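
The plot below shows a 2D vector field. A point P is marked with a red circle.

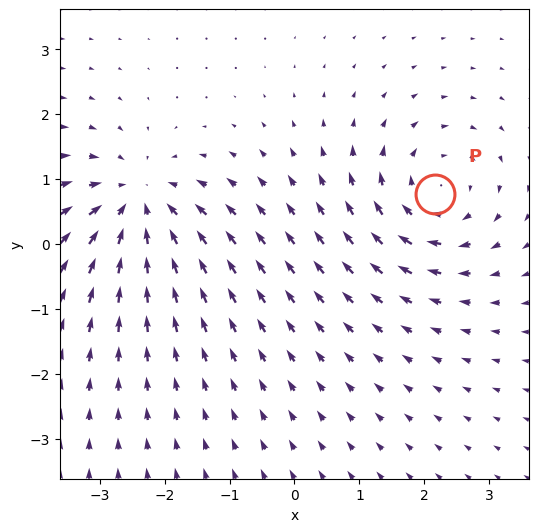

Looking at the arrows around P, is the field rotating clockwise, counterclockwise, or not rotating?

clockwise

Near P at (2.2, 0.8) the arrows circulate clockwise. The curl (z-component) there is about -4; negative curl means clockwise rotation.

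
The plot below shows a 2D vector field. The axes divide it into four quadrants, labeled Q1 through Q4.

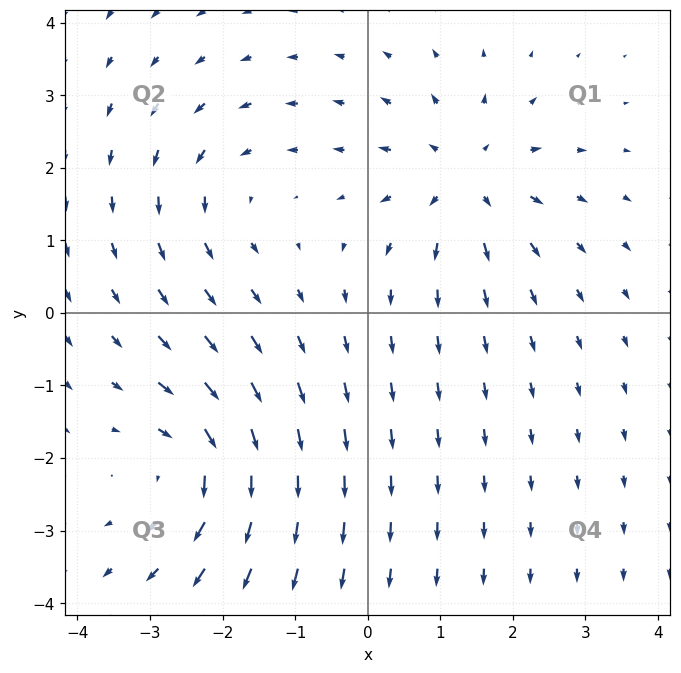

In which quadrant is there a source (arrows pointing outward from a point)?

Q1

The source sits at approximately (1.3, 1.8), which lies in quadrant Q1. The divergence there is about +4, positive as expected for a source.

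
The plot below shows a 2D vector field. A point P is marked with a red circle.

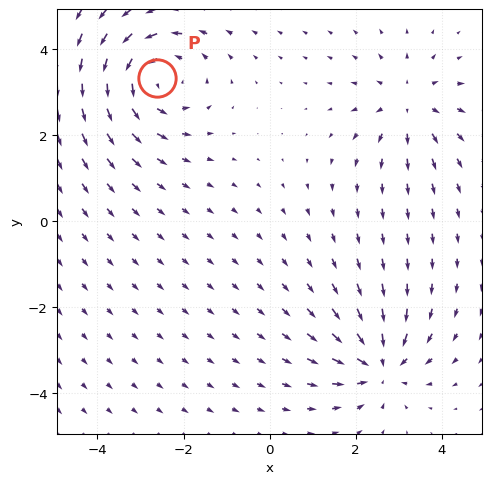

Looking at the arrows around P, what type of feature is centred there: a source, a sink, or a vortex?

At P (-2.6, 3.3) the arrows circulate counterclockwise. Divergence ≈0, curl about +4 — near-zero divergence with nonzero curl is a vortex.

vortex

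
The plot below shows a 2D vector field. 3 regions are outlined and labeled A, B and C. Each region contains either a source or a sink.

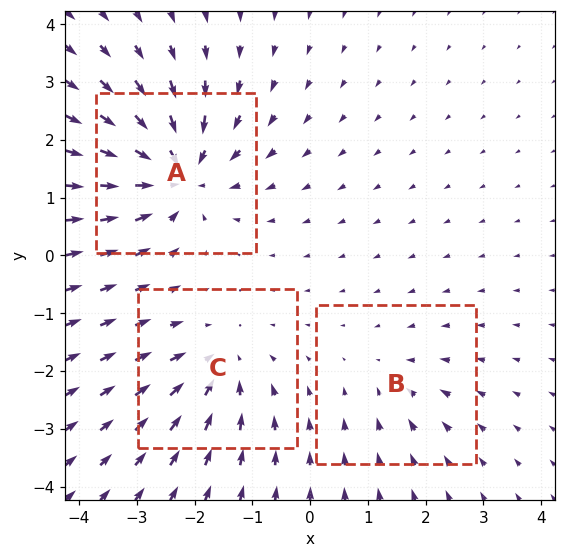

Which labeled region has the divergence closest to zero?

Divergence at each region's feature centre — A: about -6, B: about -2, C: about -3. Region B is closest to zero.

B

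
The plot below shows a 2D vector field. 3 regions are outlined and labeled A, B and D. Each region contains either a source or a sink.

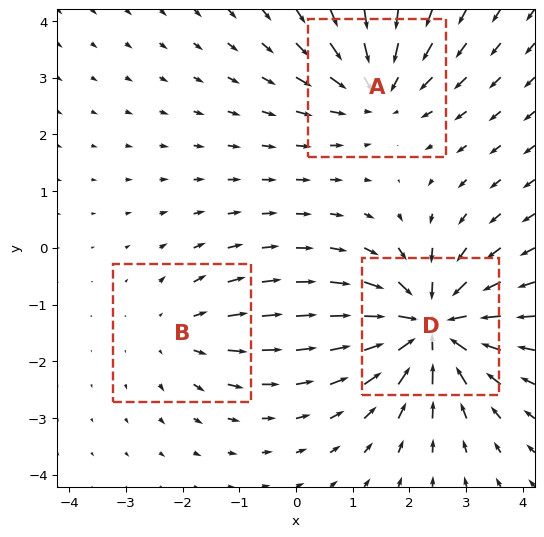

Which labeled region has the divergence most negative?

D

Divergence at each region's feature centre — A: about -3, B: about +2, D: about -5. Region D is most negative.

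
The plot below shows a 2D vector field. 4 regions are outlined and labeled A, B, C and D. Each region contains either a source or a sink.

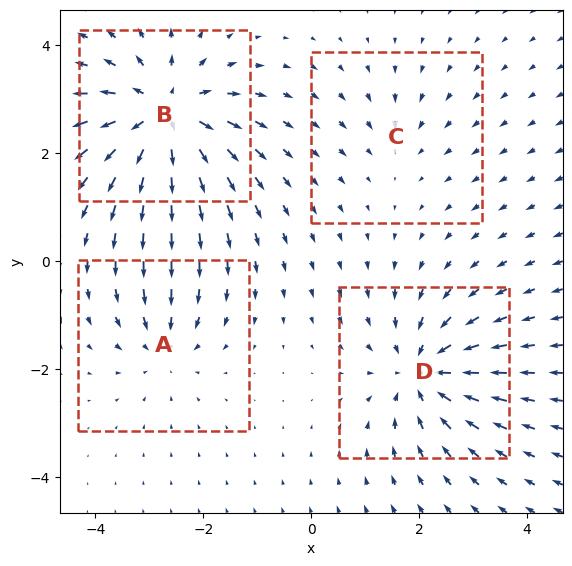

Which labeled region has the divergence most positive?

Divergence at each region's feature centre — A: about -4, B: about +7, C: about -2, D: about -6. Region B is most positive.

B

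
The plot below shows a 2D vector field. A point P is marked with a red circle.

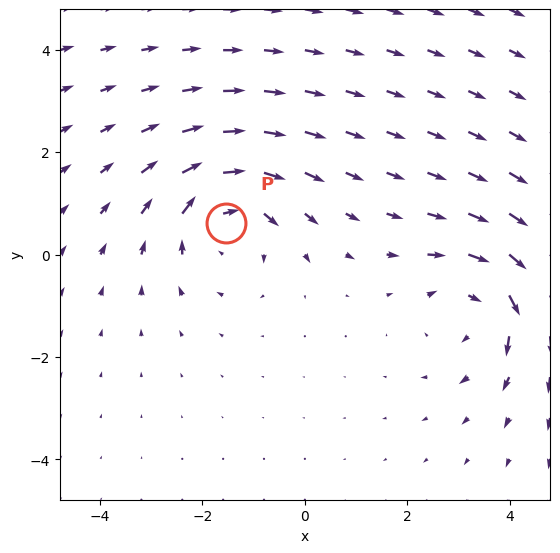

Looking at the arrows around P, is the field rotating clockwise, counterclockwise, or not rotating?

clockwise

Near P at (-1.5, 0.6) the arrows circulate clockwise. The curl (z-component) there is about -4; negative curl means clockwise rotation.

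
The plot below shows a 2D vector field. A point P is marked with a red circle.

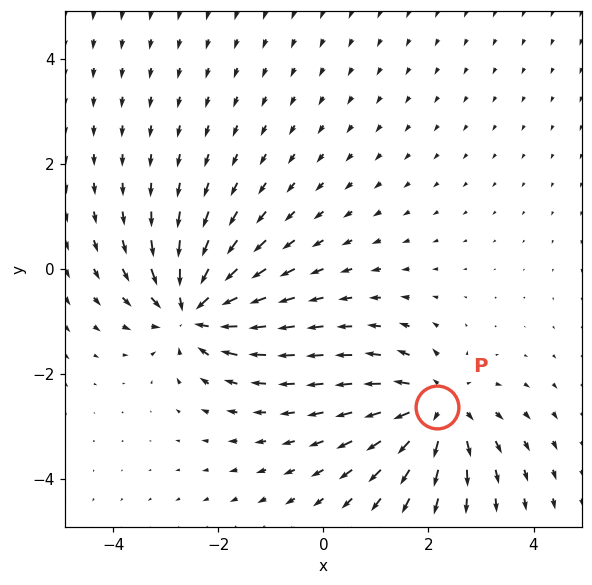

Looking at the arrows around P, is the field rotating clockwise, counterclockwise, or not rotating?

not rotating

Near P at (2.2, -2.6) the arrows show no circulation. The curl there is ≈0.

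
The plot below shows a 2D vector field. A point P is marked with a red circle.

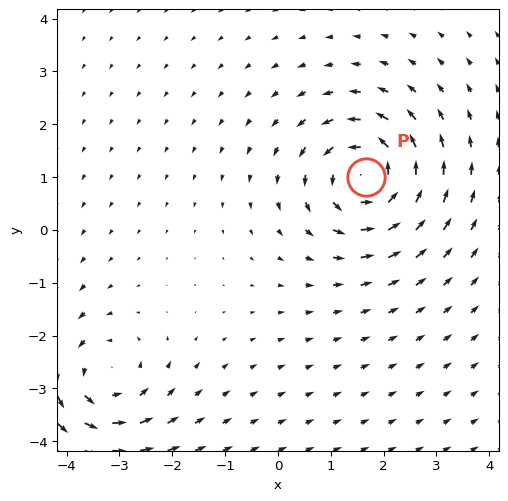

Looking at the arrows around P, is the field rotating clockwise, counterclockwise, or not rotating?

Near P at (1.7, 1.0) the arrows circulate counterclockwise. The curl (z-component) there is about +6; positive curl means counterclockwise rotation.

counterclockwise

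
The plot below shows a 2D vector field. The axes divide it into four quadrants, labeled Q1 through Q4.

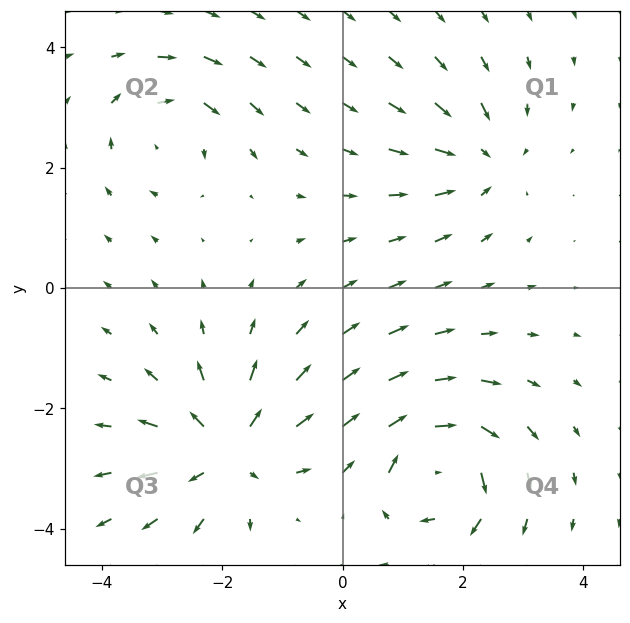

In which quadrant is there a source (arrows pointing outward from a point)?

The source sits at approximately (-1.9, -2.7), which lies in quadrant Q3. The divergence there is about +5, positive as expected for a source.

Q3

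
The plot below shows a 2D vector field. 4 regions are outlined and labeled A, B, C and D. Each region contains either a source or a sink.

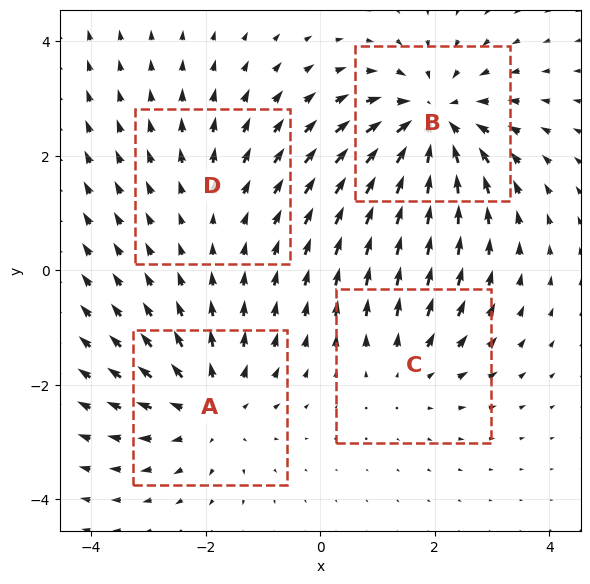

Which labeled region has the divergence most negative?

B

Divergence at each region's feature centre — A: about +4, B: about -6, C: about +3, D: about +2. Region B is most negative.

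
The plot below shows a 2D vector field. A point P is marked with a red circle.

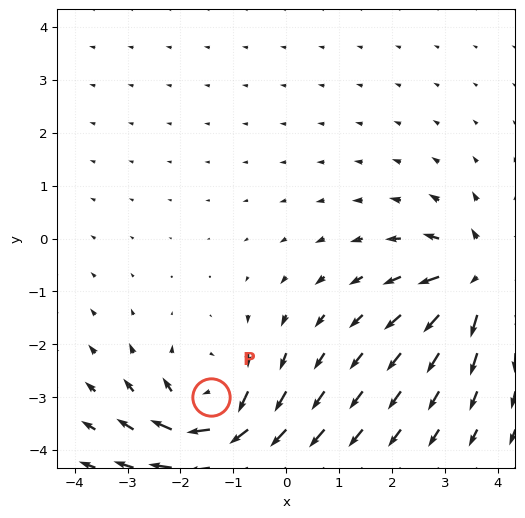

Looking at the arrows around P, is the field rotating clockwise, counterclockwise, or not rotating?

clockwise

Near P at (-1.4, -3.0) the arrows circulate clockwise. The curl (z-component) there is about -6; negative curl means clockwise rotation.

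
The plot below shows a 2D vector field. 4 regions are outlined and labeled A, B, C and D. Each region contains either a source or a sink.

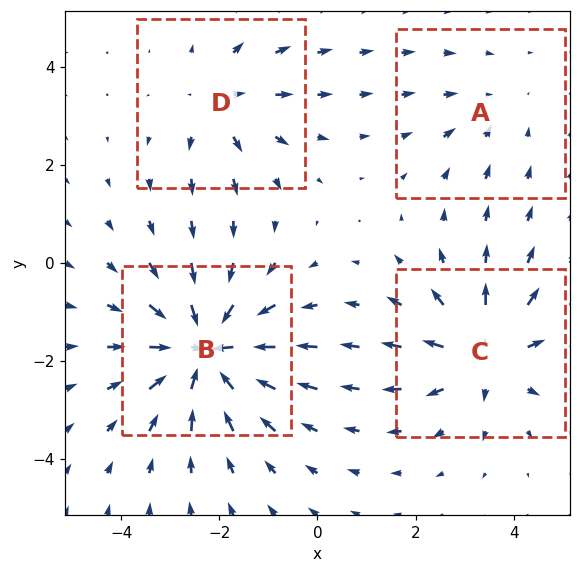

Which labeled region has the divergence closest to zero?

A

Divergence at each region's feature centre — A: about -2, B: about -7, C: about +5, D: about +3. Region A is closest to zero.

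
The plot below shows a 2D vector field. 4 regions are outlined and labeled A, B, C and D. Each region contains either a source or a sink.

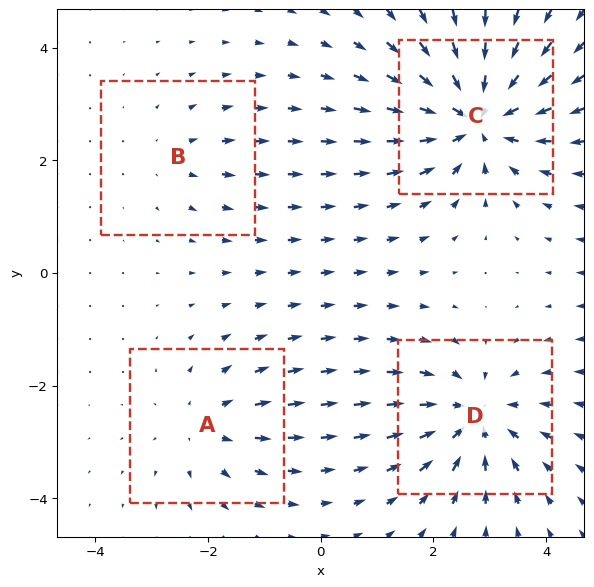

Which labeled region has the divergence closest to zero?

B

Divergence at each region's feature centre — A: about +3, B: about +2, C: about -7, D: about -5. Region B is closest to zero.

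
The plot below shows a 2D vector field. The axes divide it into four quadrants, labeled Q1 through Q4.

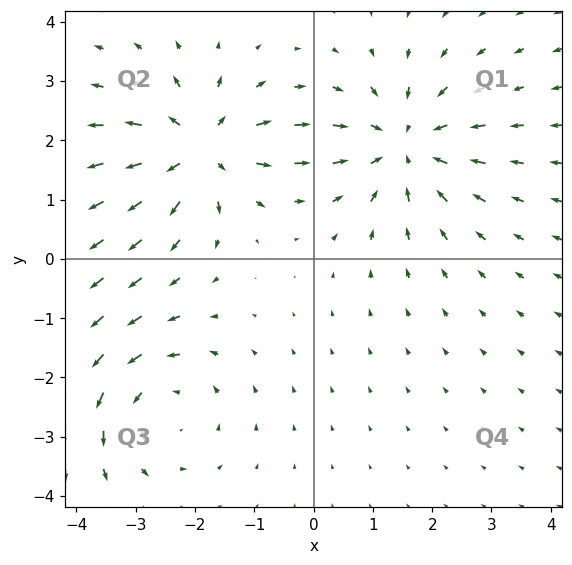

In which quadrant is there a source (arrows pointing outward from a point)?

The source sits at approximately (-1.9, 1.9), which lies in quadrant Q2. The divergence there is about +6, positive as expected for a source.

Q2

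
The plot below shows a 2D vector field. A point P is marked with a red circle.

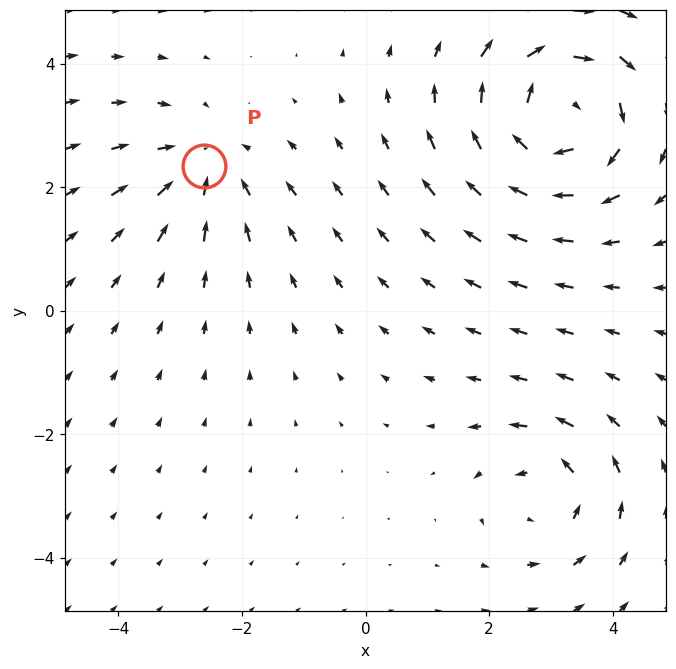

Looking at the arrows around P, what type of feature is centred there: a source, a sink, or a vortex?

sink

At P (-2.6, 2.3) the arrows converge inward. Divergence about -3, curl ≈0 — negative divergence with near-zero curl is a sink.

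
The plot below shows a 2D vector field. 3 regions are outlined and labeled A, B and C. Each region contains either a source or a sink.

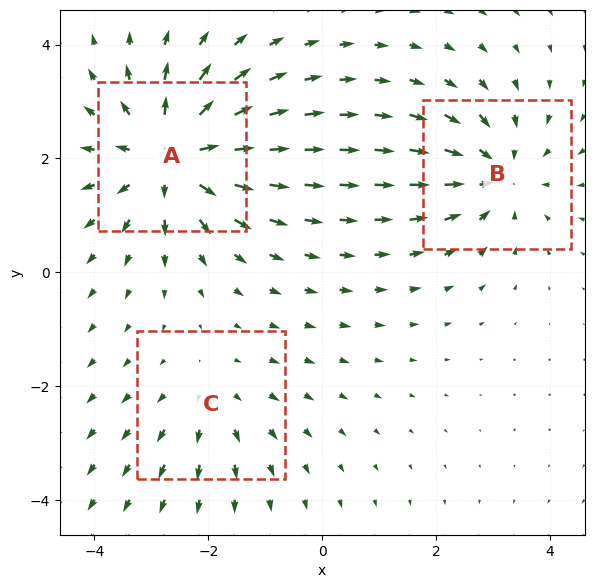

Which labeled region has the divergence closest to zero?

Divergence at each region's feature centre — A: about +5, B: about -3, C: about +2. Region C is closest to zero.

C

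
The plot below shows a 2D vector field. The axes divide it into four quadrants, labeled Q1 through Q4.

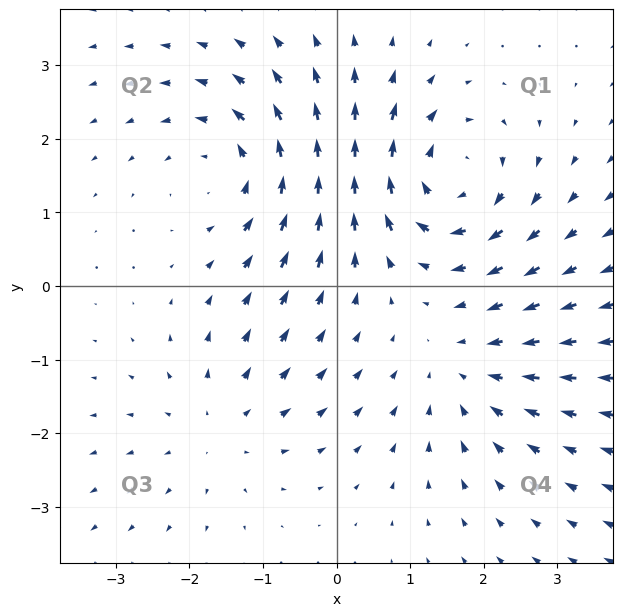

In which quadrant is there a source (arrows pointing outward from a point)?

Q3

The source sits at approximately (-1.6, -1.9), which lies in quadrant Q3. The divergence there is about +2, positive as expected for a source.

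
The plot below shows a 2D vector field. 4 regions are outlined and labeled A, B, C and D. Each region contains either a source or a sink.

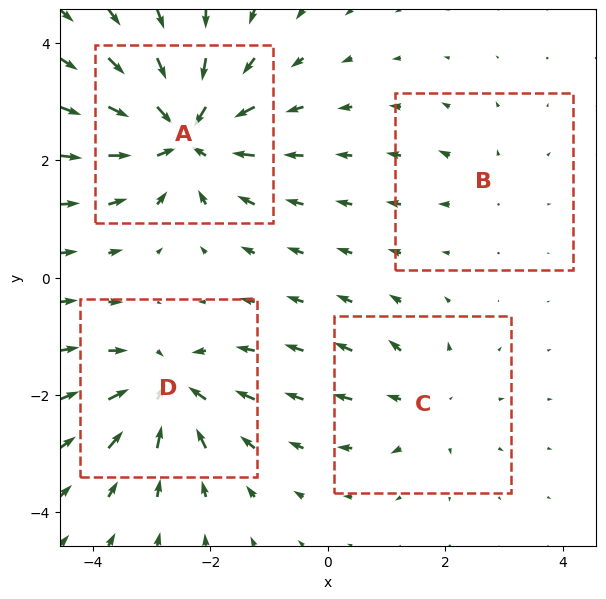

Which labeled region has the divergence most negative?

A

Divergence at each region's feature centre — A: about -8, B: about +2, C: about +4, D: about -6. Region A is most negative.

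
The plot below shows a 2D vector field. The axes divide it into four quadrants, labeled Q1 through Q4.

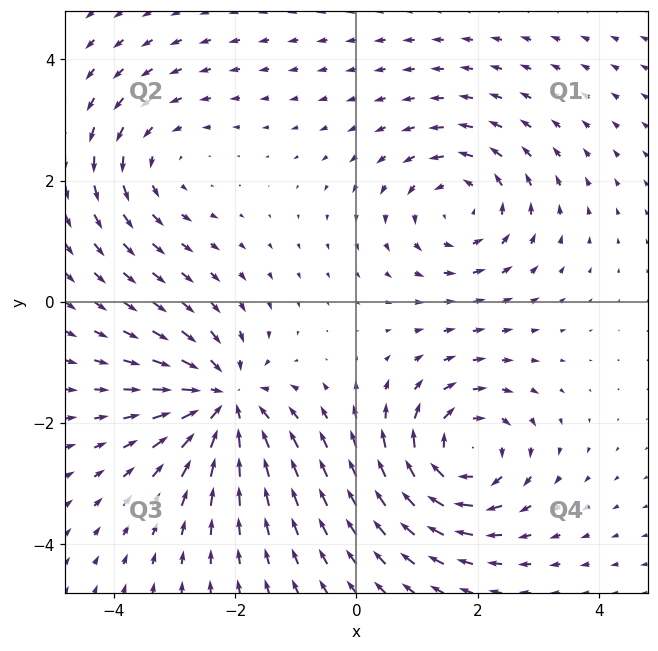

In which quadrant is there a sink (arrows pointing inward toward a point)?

The sink sits at approximately (-2.2, -1.6), which lies in quadrant Q3. The divergence there is about -6, negative as expected for a sink.

Q3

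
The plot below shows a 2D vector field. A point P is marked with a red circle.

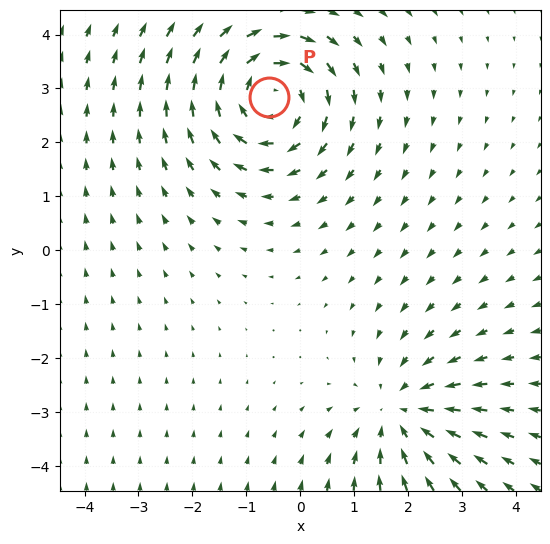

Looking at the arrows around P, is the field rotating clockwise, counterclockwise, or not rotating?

Near P at (-0.6, 2.8) the arrows circulate clockwise. The curl (z-component) there is about -4; negative curl means clockwise rotation.

clockwise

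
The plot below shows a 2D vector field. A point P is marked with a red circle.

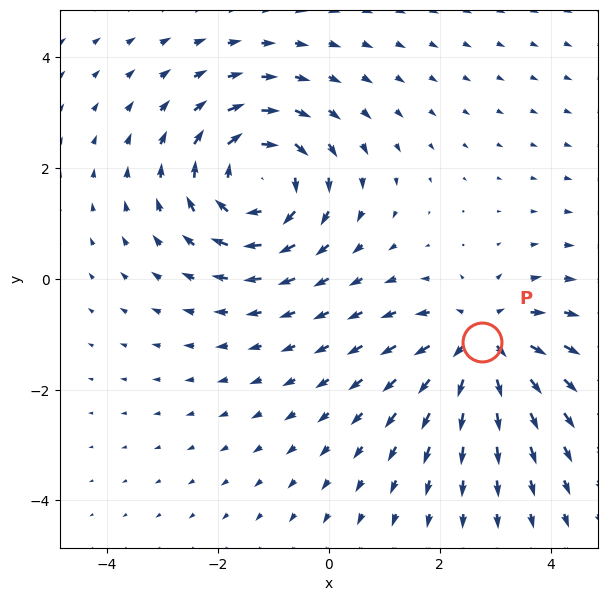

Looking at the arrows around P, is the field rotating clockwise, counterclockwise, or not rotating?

not rotating

Near P at (2.8, -1.1) the arrows show no circulation. The curl there is ≈0.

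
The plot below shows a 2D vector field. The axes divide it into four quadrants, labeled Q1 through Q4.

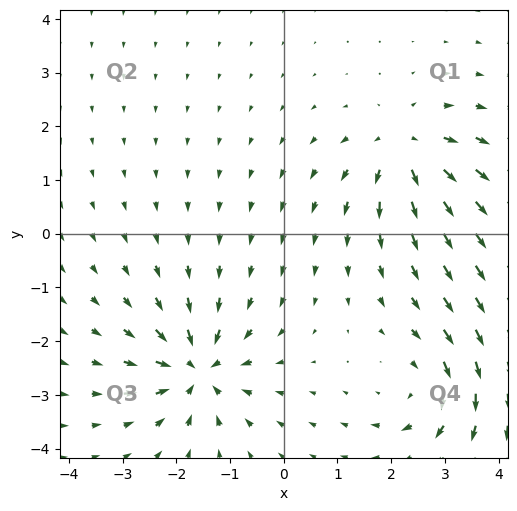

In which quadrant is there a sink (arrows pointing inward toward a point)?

Q3

The sink sits at approximately (-1.6, -2.5), which lies in quadrant Q3. The divergence there is about -7, negative as expected for a sink.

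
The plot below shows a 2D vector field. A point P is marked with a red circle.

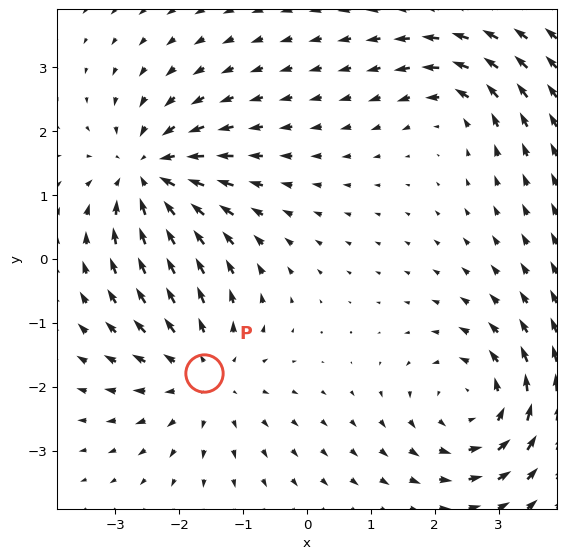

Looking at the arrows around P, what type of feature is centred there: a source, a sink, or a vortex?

At P (-1.6, -1.8) the arrows spread outward. Divergence about +4, curl ≈0 — positive divergence with near-zero curl is a source.

source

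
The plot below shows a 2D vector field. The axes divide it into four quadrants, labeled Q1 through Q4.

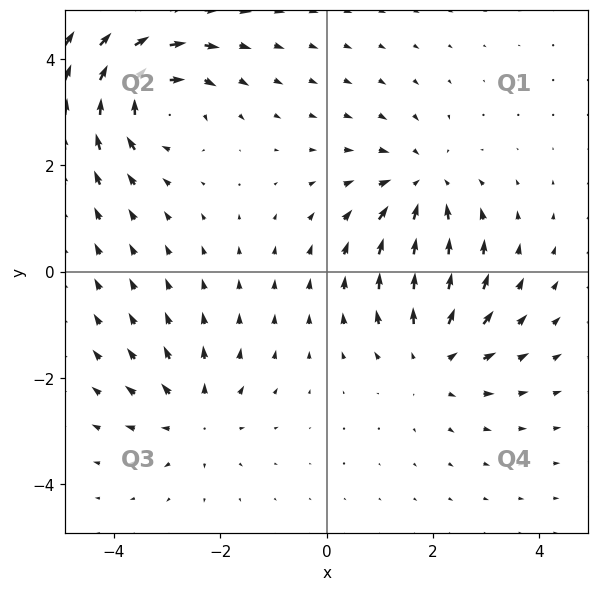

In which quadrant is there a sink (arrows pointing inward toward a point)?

Q1

The sink sits at approximately (1.8, 1.6), which lies in quadrant Q1. The divergence there is about -4, negative as expected for a sink.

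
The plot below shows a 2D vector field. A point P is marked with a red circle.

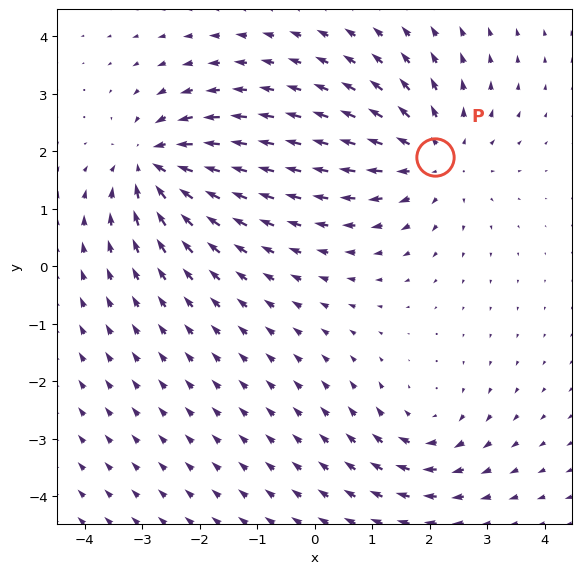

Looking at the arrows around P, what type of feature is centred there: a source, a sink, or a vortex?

source

At P (2.1, 1.9) the arrows spread outward. Divergence about +4, curl ≈0 — positive divergence with near-zero curl is a source.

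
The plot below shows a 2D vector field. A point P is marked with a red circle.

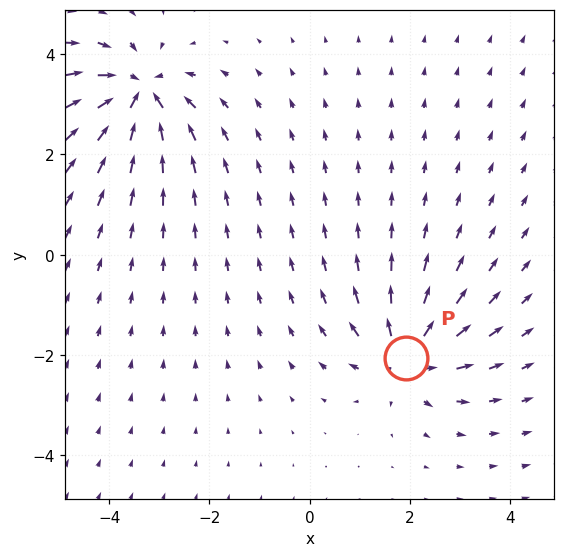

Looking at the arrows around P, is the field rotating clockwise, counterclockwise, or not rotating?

not rotating

Near P at (1.9, -2.1) the arrows show no circulation. The curl there is ≈0.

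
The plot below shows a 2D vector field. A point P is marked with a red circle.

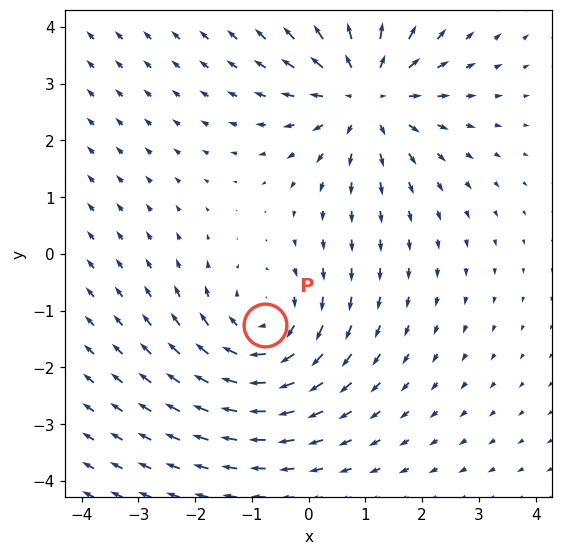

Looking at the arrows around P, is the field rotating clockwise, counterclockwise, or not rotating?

clockwise

Near P at (-0.8, -1.3) the arrows circulate clockwise. The curl (z-component) there is about -3; negative curl means clockwise rotation.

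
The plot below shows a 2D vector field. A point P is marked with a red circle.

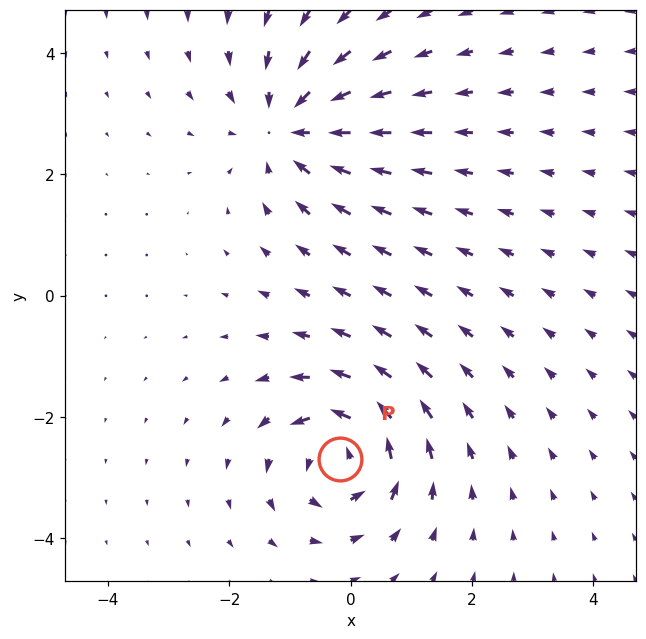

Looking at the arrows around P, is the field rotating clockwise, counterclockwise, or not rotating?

counterclockwise

Near P at (-0.2, -2.7) the arrows circulate counterclockwise. The curl (z-component) there is about +6; positive curl means counterclockwise rotation.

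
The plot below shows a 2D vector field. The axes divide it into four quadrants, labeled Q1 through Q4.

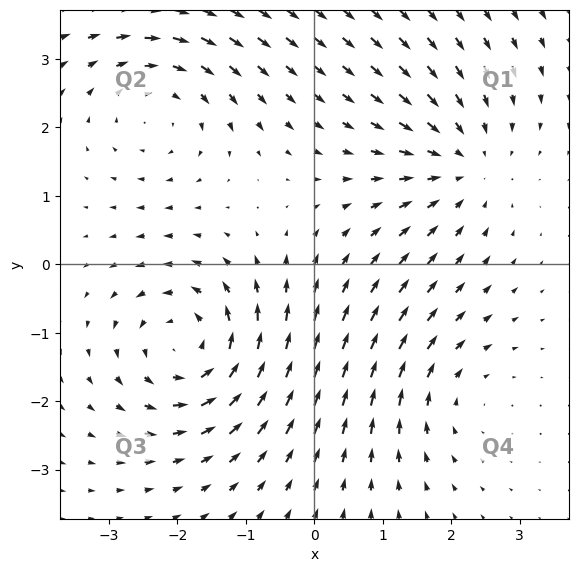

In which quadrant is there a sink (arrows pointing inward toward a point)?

Q1

The sink sits at approximately (2.2, 1.4), which lies in quadrant Q1. The divergence there is about -3, negative as expected for a sink.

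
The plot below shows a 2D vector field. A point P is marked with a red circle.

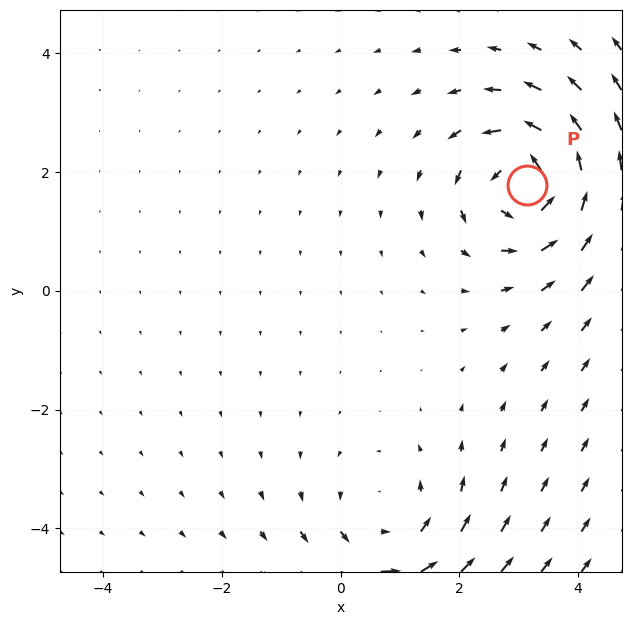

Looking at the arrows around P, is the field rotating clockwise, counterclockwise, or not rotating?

counterclockwise

Near P at (3.1, 1.8) the arrows circulate counterclockwise. The curl (z-component) there is about +7; positive curl means counterclockwise rotation.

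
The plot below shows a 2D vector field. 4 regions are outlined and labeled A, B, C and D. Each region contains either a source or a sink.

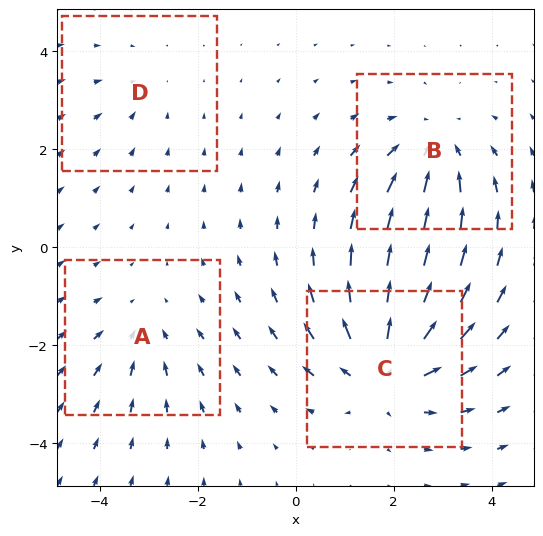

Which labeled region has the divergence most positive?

C

Divergence at each region's feature centre — A: about -3, B: about -4, C: about +6, D: about -2. Region C is most positive.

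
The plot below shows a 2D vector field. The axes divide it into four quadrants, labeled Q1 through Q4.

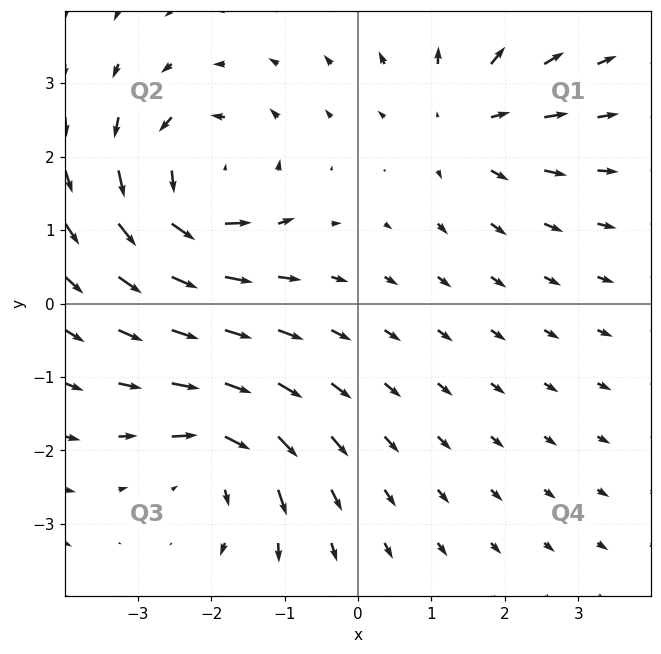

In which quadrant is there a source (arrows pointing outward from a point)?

The source sits at approximately (1.5, 2.5), which lies in quadrant Q1. The divergence there is about +4, positive as expected for a source.

Q1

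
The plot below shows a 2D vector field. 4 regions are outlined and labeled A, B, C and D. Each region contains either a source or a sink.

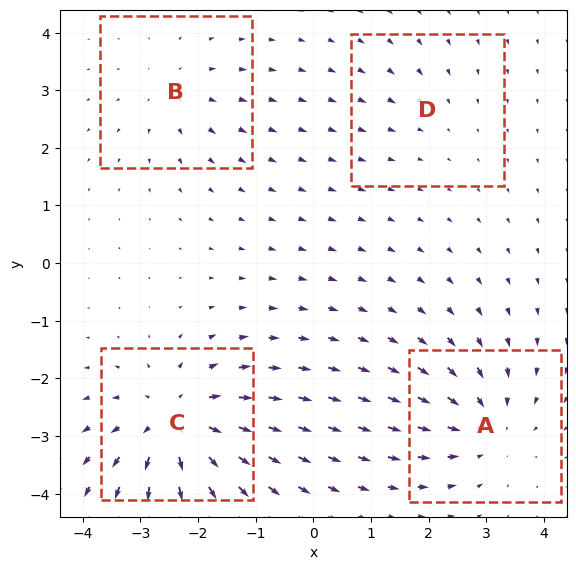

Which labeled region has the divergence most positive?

Divergence at each region's feature centre — A: about -5, B: about +3, C: about +7, D: about -2. Region C is most positive.

C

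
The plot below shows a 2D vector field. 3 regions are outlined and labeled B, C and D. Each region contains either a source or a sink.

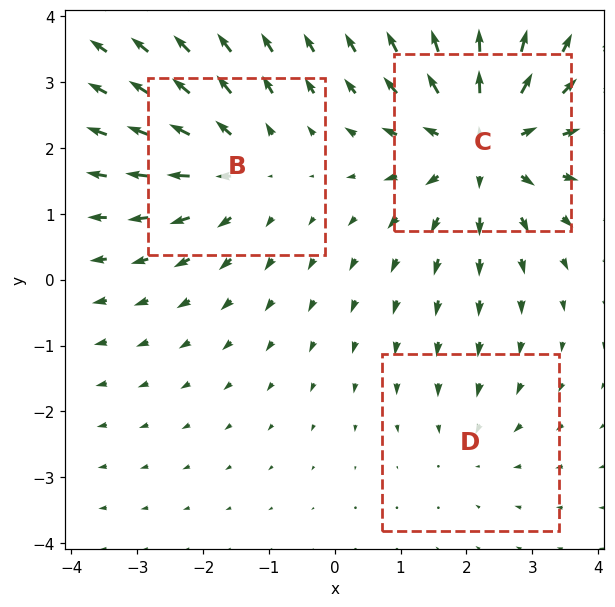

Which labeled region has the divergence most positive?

Divergence at each region's feature centre — B: about +3, C: about +4, D: about -2. Region C is most positive.

C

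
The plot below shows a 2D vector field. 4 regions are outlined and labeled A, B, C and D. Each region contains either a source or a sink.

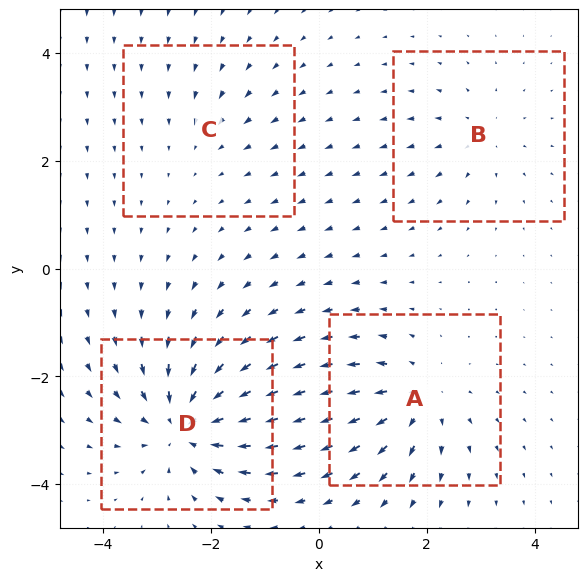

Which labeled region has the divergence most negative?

D

Divergence at each region's feature centre — A: about +5, B: about +3, C: about -2, D: about -6. Region D is most negative.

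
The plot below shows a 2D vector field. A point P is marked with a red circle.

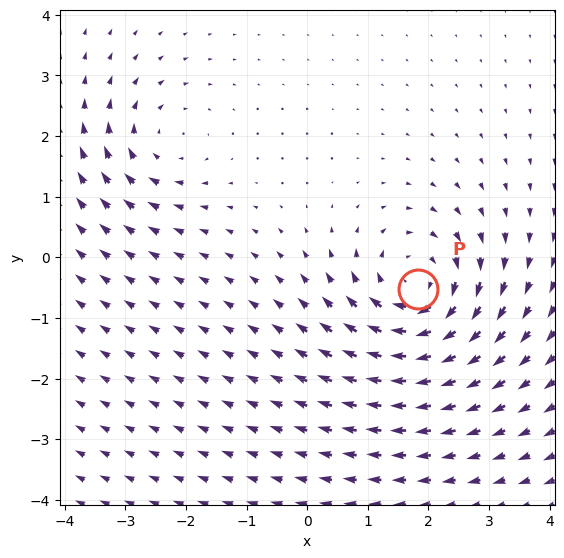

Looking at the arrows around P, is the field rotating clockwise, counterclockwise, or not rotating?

Near P at (1.8, -0.5) the arrows circulate clockwise. The curl (z-component) there is about -5; negative curl means clockwise rotation.

clockwise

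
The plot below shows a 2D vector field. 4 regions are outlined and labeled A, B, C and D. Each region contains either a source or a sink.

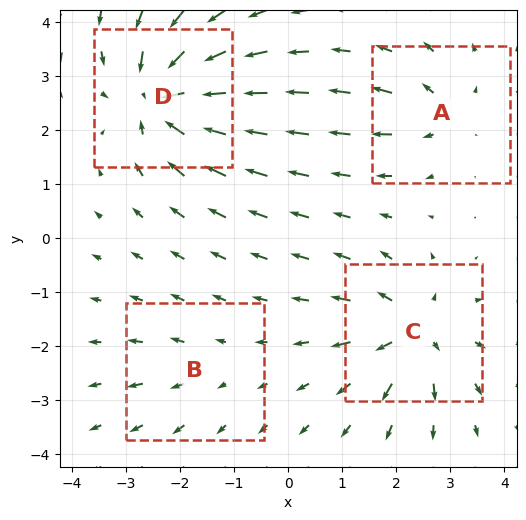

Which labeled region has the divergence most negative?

Divergence at each region's feature centre — A: about +4, B: about +2, C: about +6, D: about -8. Region D is most negative.

D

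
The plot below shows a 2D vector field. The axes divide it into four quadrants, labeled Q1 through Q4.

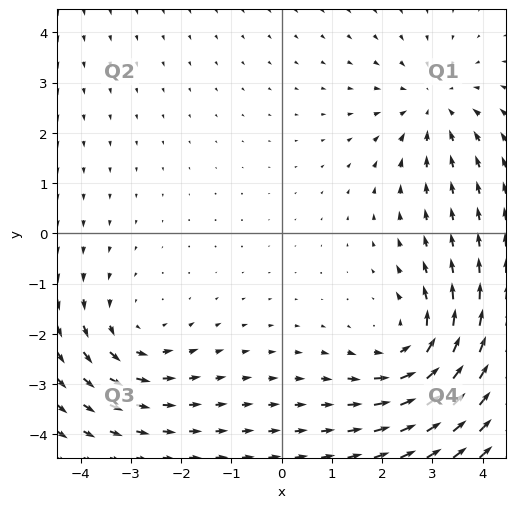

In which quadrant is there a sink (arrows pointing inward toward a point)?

Q1

The sink sits at approximately (3.0, 2.5), which lies in quadrant Q1. The divergence there is about -3, negative as expected for a sink.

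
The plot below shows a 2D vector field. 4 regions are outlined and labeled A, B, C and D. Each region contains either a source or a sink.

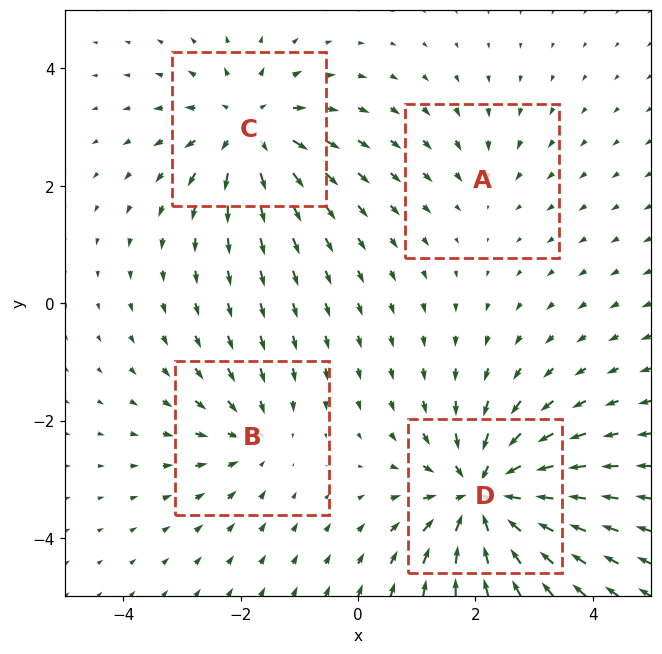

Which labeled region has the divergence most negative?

D

Divergence at each region's feature centre — A: about -2, B: about -4, C: about +5, D: about -8. Region D is most negative.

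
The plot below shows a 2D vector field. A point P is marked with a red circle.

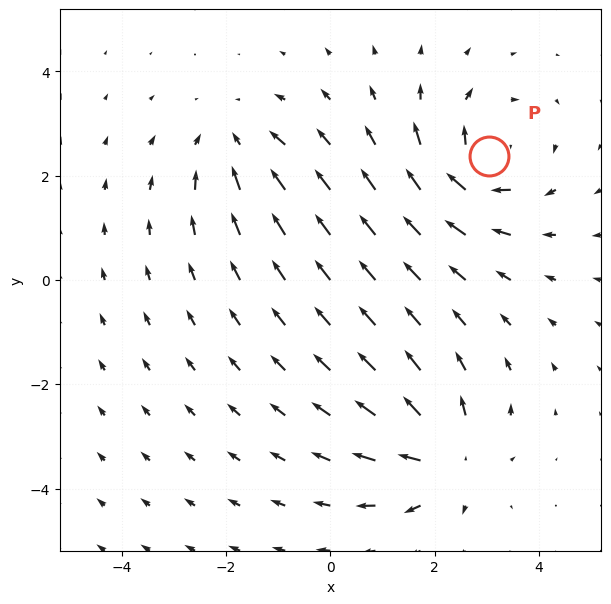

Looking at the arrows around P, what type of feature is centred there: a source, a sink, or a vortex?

vortex

At P (3.0, 2.4) the arrows circulate clockwise. Divergence ≈0, curl about -4 — near-zero divergence with nonzero curl is a vortex.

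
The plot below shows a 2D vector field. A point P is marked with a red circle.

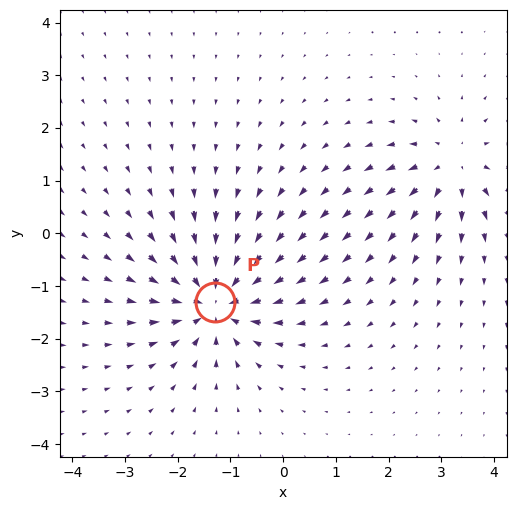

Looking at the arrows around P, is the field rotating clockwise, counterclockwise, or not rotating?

not rotating

Near P at (-1.3, -1.3) the arrows show no circulation. The curl there is ≈0.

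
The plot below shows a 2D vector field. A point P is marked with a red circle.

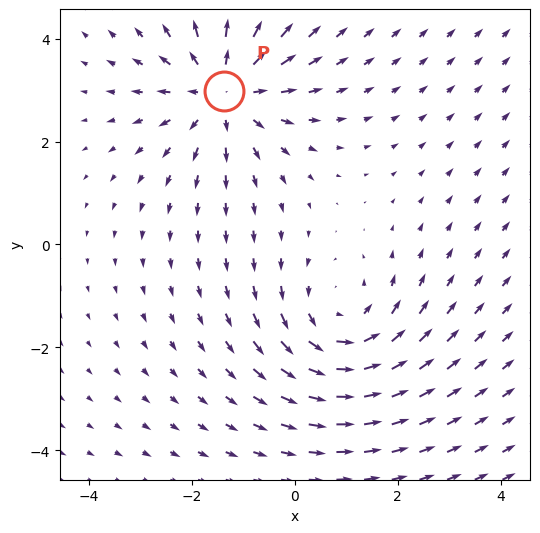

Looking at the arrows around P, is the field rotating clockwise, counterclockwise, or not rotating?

Near P at (-1.4, 3.0) the arrows show no circulation. The curl there is ≈0.

not rotating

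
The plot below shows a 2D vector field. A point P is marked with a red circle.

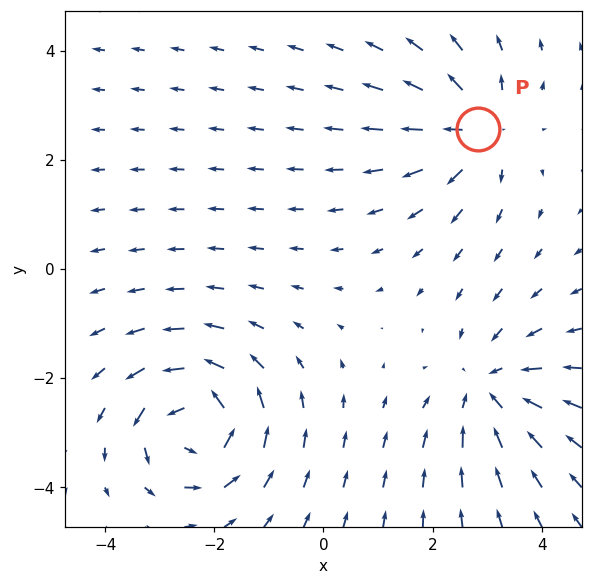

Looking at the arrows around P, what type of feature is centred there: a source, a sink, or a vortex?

At P (2.8, 2.6) the arrows spread outward. Divergence about +5, curl ≈0 — positive divergence with near-zero curl is a source.

source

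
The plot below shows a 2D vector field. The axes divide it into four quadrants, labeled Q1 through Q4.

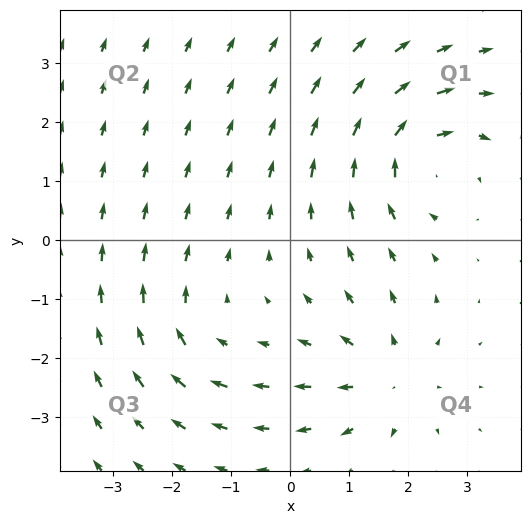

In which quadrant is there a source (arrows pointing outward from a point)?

The source sits at approximately (1.6, -2.3), which lies in quadrant Q4. The divergence there is about +3, positive as expected for a source.

Q4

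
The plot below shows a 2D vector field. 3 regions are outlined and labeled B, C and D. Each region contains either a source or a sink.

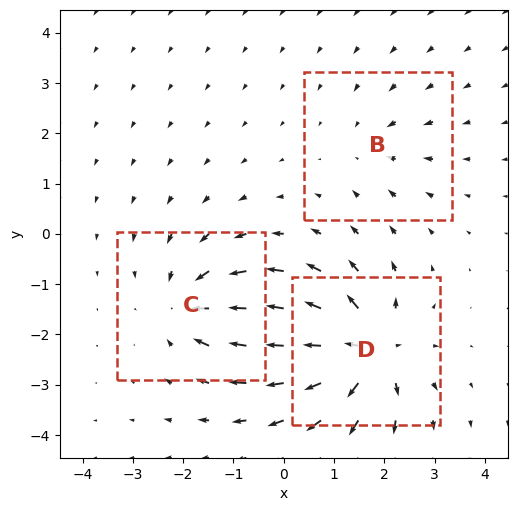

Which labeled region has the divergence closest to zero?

Divergence at each region's feature centre — B: about -2, C: about -4, D: about +6. Region B is closest to zero.

B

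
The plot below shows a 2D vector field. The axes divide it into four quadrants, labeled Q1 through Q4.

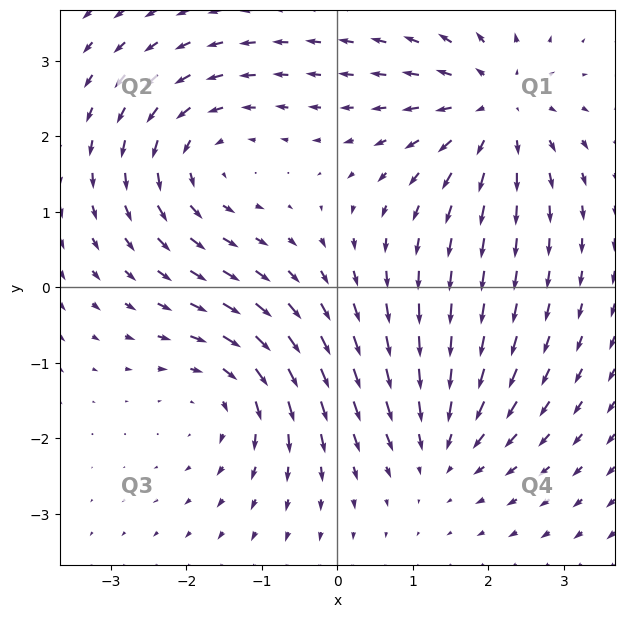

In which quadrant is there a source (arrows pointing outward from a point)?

Q1

The source sits at approximately (2.1, 2.4), which lies in quadrant Q1. The divergence there is about +5, positive as expected for a source.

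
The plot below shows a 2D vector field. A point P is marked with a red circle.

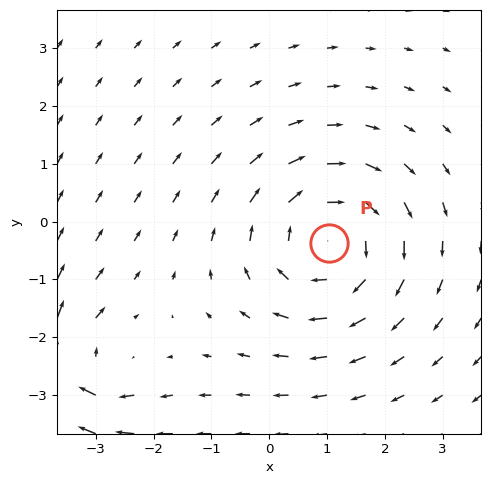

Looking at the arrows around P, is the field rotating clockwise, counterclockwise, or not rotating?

Near P at (1.0, -0.4) the arrows circulate clockwise. The curl (z-component) there is about -4; negative curl means clockwise rotation.

clockwise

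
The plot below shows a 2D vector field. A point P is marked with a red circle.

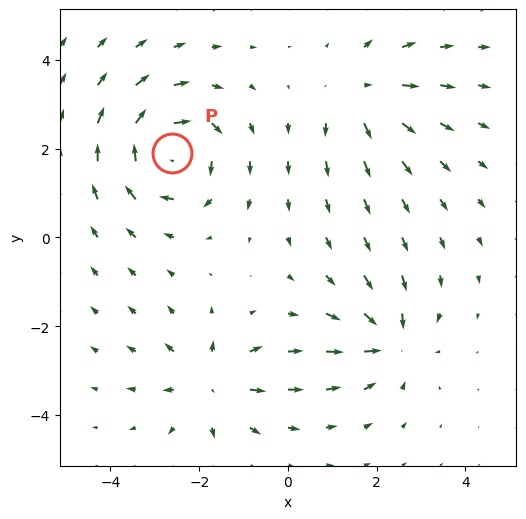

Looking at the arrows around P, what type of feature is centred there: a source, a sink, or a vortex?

At P (-2.6, 1.9) the arrows circulate clockwise. Divergence ≈0, curl about -5 — near-zero divergence with nonzero curl is a vortex.

vortex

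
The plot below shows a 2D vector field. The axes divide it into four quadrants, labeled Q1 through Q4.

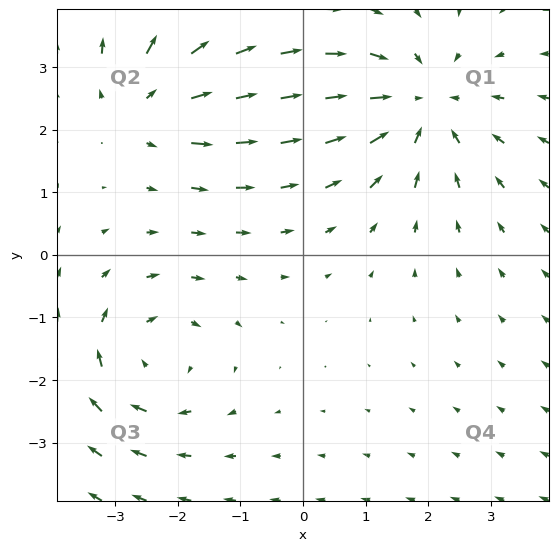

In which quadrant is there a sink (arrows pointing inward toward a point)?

Q1

The sink sits at approximately (1.9, 2.4), which lies in quadrant Q1. The divergence there is about -4, negative as expected for a sink.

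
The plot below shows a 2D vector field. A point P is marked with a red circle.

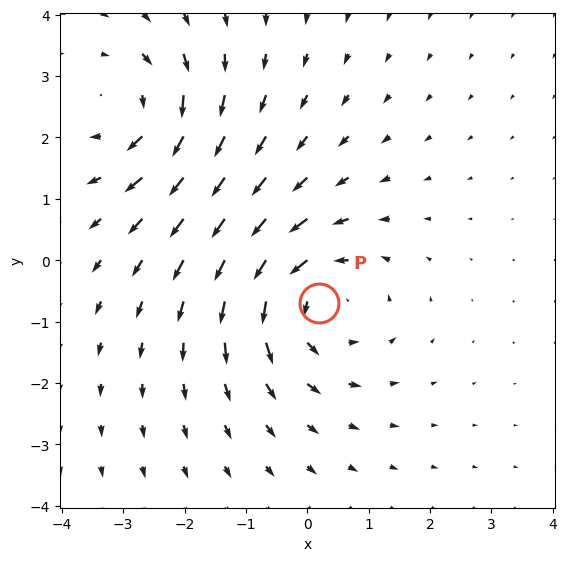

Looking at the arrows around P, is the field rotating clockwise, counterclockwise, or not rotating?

Near P at (0.2, -0.7) the arrows circulate counterclockwise. The curl (z-component) there is about +3; positive curl means counterclockwise rotation.

counterclockwise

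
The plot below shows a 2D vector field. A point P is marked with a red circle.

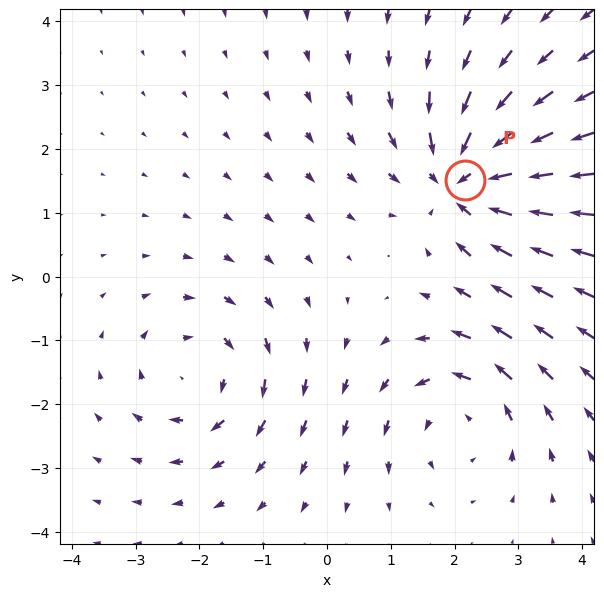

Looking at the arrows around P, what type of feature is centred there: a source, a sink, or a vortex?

sink

At P (2.2, 1.5) the arrows converge inward. Divergence about -5, curl ≈0 — negative divergence with near-zero curl is a sink.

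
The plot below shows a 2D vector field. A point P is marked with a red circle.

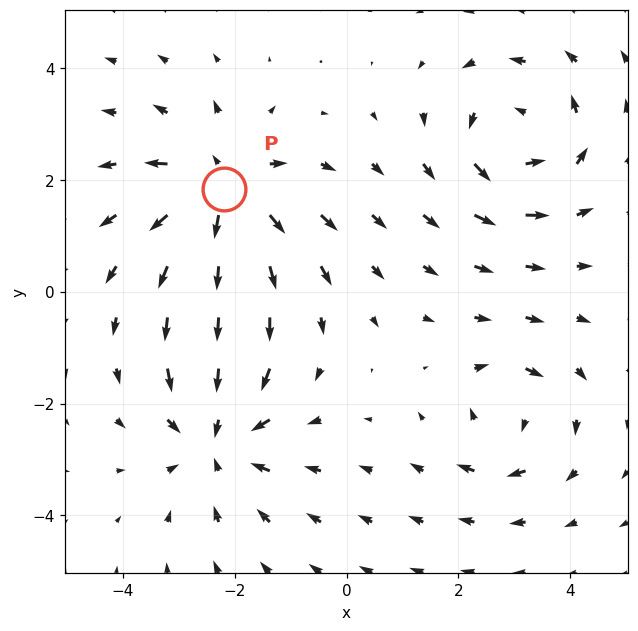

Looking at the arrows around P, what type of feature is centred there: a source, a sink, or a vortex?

At P (-2.2, 1.8) the arrows spread outward. Divergence about +6, curl ≈0 — positive divergence with near-zero curl is a source.

source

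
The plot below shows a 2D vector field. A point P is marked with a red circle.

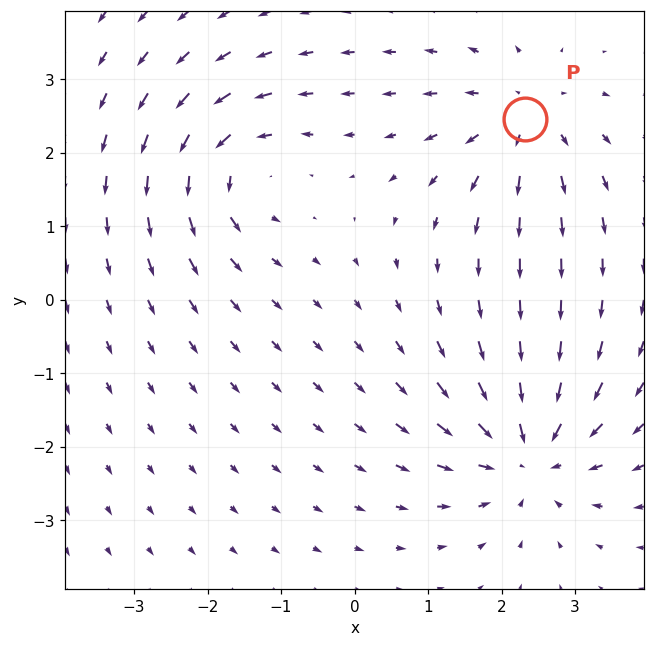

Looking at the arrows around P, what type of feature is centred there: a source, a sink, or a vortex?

At P (2.3, 2.5) the arrows spread outward. Divergence about +4, curl ≈0 — positive divergence with near-zero curl is a source.

source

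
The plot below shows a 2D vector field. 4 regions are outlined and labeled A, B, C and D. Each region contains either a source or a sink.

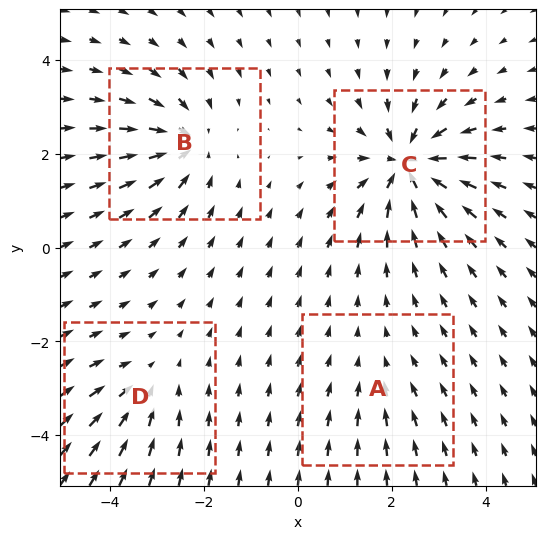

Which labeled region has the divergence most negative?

Divergence at each region's feature centre — A: about -2, B: about -5, C: about -8, D: about -3. Region C is most negative.

C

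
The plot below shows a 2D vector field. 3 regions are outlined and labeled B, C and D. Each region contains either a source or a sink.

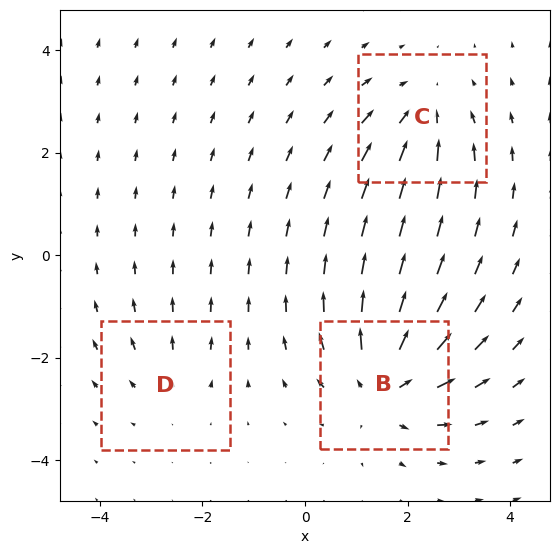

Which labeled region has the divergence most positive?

Divergence at each region's feature centre — B: about +5, C: about -3, D: about +2. Region B is most positive.

B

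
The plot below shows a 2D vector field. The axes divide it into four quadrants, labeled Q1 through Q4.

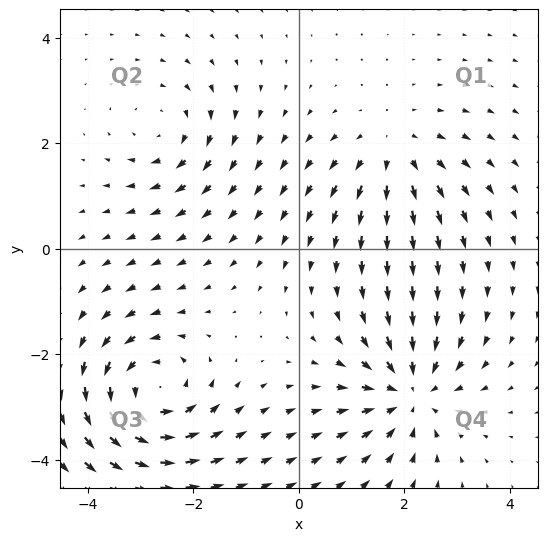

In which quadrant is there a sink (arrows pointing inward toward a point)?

Q4

The sink sits at approximately (2.1, -2.7), which lies in quadrant Q4. The divergence there is about -4, negative as expected for a sink.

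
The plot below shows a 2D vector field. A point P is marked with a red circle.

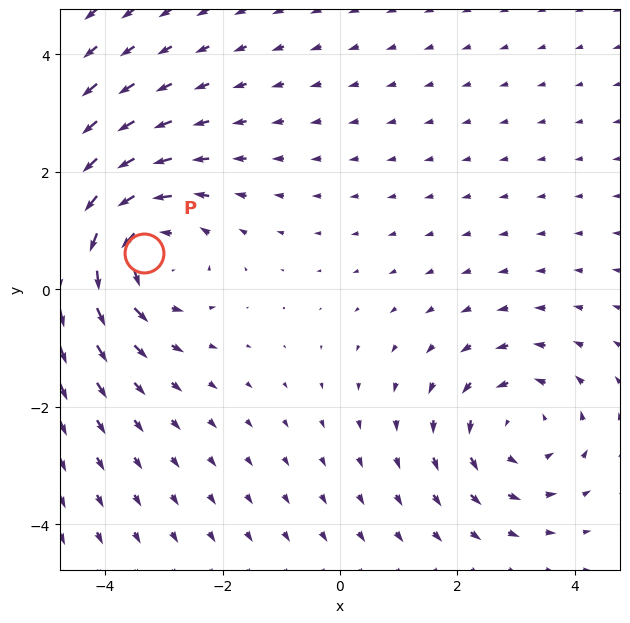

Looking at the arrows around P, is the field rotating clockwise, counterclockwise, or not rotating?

Near P at (-3.3, 0.6) the arrows circulate counterclockwise. The curl (z-component) there is about +4; positive curl means counterclockwise rotation.

counterclockwise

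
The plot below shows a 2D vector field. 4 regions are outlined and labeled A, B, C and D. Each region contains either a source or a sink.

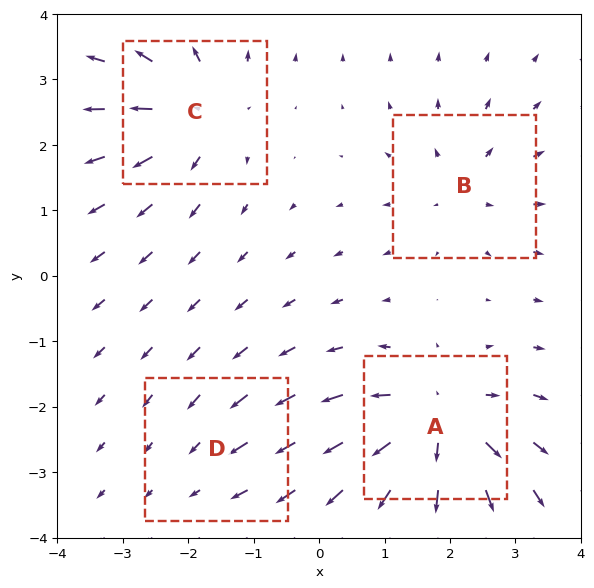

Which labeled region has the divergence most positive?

A

Divergence at each region's feature centre — A: about +8, B: about +4, C: about +6, D: about -2. Region A is most positive.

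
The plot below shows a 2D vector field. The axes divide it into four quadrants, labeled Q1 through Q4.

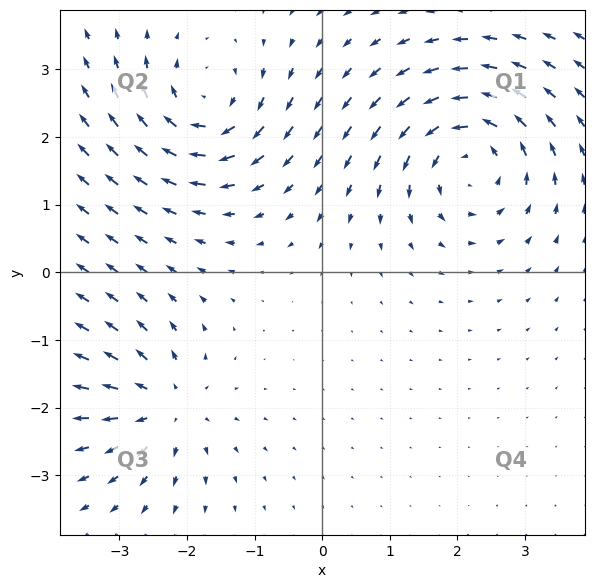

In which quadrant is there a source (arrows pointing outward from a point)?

Q3

The source sits at approximately (-2.3, -2.0), which lies in quadrant Q3. The divergence there is about +4, positive as expected for a source.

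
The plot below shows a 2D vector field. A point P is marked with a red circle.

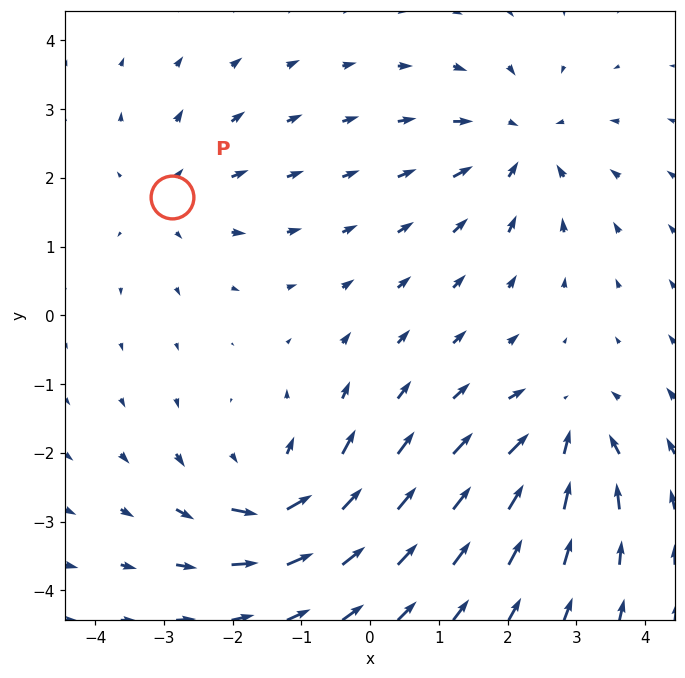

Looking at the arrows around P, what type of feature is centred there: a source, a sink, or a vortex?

source

At P (-2.9, 1.7) the arrows spread outward. Divergence about +3, curl ≈0 — positive divergence with near-zero curl is a source.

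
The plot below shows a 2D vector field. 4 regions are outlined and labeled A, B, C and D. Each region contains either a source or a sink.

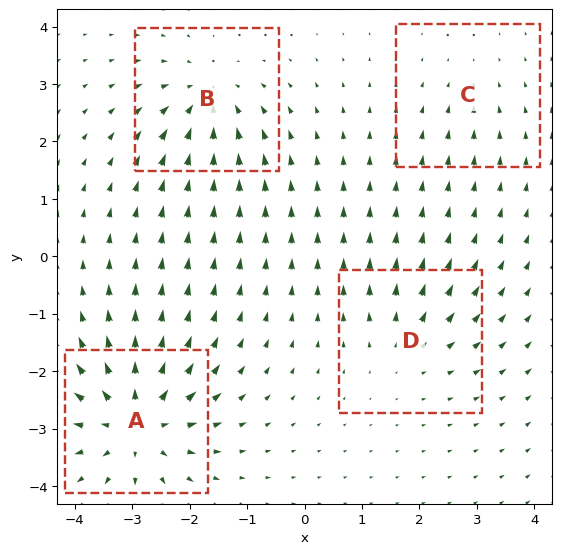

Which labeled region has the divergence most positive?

Divergence at each region's feature centre — A: about +8, B: about -6, C: about -2, D: about +4. Region A is most positive.

A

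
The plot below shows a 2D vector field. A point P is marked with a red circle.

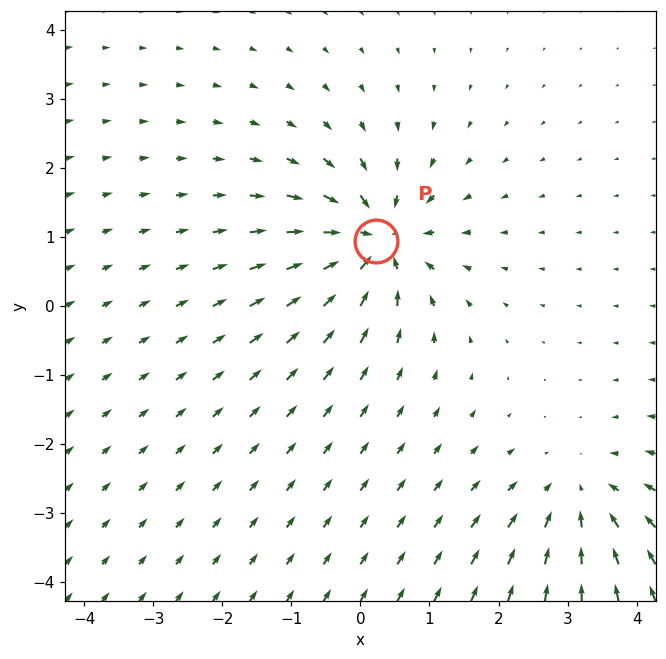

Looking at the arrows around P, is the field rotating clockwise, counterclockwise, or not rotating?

Near P at (0.2, 0.9) the arrows show no circulation. The curl there is ≈0.

not rotating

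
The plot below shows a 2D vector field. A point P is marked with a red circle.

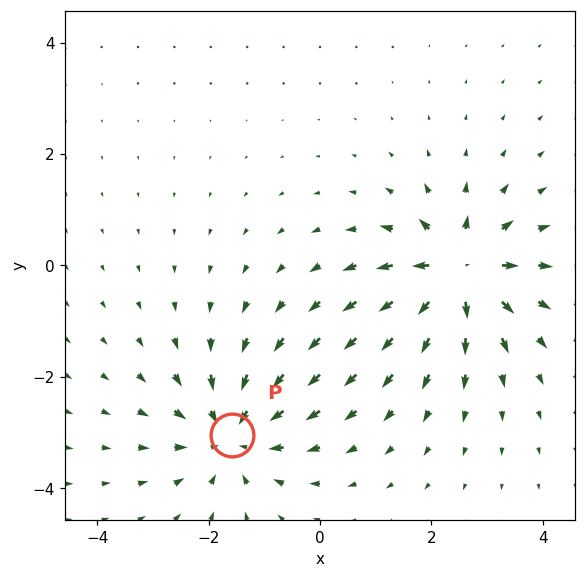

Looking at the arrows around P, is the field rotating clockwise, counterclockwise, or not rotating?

Near P at (-1.6, -3.0) the arrows show no circulation. The curl there is ≈0.

not rotating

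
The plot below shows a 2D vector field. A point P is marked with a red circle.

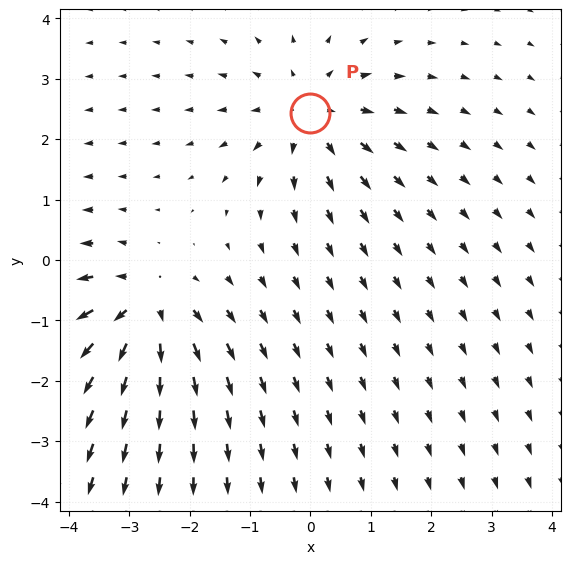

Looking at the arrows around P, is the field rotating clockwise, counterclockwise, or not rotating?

not rotating

Near P at (-0.0, 2.4) the arrows show no circulation. The curl there is ≈0.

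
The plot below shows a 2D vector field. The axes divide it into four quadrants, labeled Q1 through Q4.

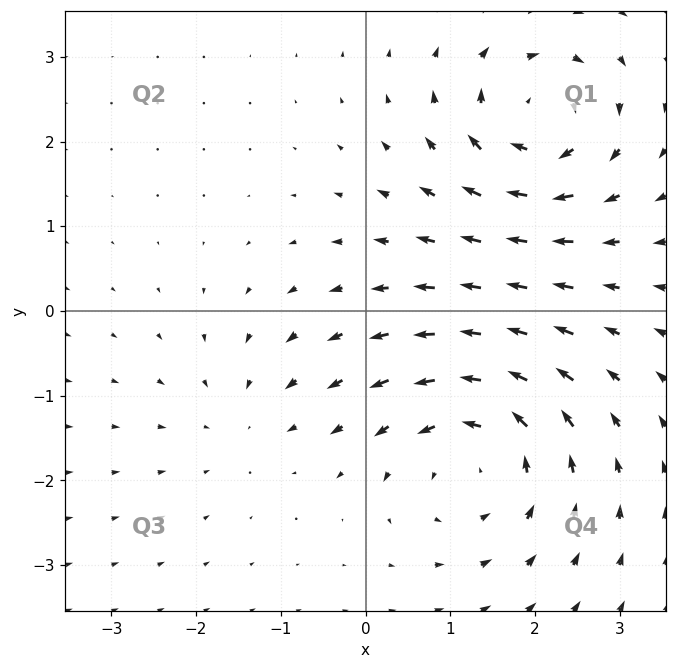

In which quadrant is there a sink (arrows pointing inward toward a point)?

Q3

The sink sits at approximately (-1.4, -1.3), which lies in quadrant Q3. The divergence there is about -2, negative as expected for a sink.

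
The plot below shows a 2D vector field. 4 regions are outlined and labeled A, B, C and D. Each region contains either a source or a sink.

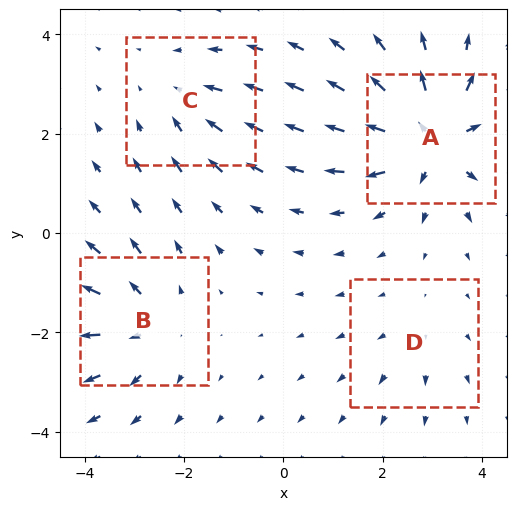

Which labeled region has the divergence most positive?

A

Divergence at each region's feature centre — A: about +7, B: about +4, C: about -3, D: about +2. Region A is most positive.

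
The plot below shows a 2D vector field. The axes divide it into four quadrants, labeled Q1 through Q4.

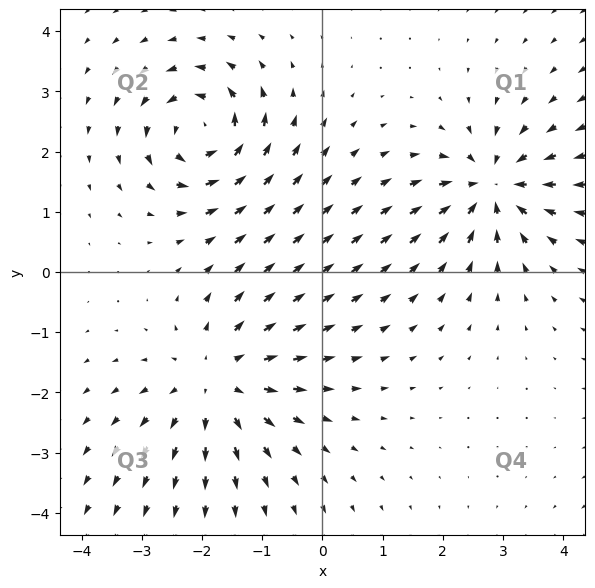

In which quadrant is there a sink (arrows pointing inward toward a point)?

The sink sits at approximately (2.8, 1.4), which lies in quadrant Q1. The divergence there is about -5, negative as expected for a sink.

Q1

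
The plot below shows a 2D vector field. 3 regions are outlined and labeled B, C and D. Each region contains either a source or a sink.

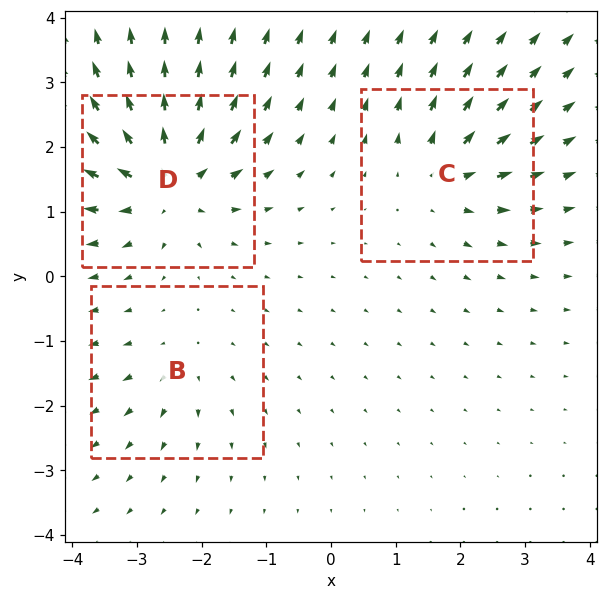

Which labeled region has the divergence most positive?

D

Divergence at each region's feature centre — B: about +2, C: about +4, D: about +6. Region D is most positive.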